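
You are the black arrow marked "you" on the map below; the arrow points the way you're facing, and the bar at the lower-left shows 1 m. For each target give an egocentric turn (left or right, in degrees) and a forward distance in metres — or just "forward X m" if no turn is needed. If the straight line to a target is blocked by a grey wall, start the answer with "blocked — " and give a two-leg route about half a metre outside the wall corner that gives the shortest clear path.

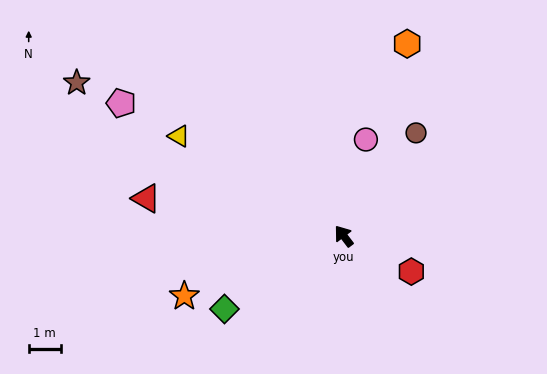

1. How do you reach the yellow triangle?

turn left 21°, forward 6.0 m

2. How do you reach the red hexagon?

turn right 155°, forward 2.4 m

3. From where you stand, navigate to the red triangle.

turn left 42°, forward 6.3 m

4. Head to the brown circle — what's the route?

turn right 72°, forward 3.9 m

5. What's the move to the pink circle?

turn right 50°, forward 3.1 m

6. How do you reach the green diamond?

turn left 84°, forward 4.4 m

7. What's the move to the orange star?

turn left 73°, forward 5.3 m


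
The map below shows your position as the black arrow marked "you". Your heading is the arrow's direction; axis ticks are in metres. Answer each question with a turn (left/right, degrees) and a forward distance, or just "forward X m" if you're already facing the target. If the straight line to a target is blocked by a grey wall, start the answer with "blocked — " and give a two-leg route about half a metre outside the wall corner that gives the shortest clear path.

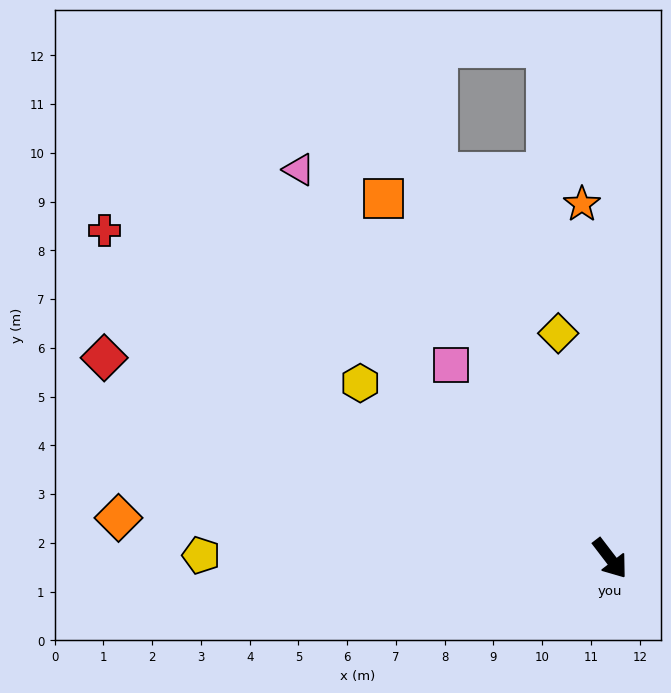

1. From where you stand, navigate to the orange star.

turn left 147°, forward 7.3 m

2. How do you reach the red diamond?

turn right 149°, forward 11.2 m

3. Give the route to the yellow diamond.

turn left 156°, forward 4.7 m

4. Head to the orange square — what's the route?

turn left 175°, forward 8.7 m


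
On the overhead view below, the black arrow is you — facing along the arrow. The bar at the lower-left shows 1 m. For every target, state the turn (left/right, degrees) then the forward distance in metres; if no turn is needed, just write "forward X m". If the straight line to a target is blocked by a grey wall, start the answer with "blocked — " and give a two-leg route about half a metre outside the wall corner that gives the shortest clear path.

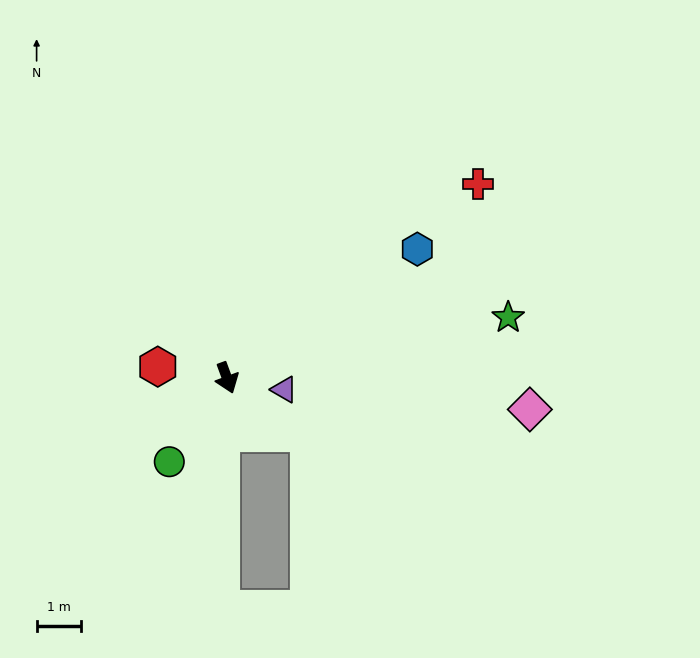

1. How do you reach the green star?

turn left 82°, forward 6.5 m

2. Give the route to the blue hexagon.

turn left 104°, forward 5.2 m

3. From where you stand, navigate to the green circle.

turn right 55°, forward 2.3 m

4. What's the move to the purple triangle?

turn left 58°, forward 1.3 m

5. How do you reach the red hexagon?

turn right 119°, forward 1.6 m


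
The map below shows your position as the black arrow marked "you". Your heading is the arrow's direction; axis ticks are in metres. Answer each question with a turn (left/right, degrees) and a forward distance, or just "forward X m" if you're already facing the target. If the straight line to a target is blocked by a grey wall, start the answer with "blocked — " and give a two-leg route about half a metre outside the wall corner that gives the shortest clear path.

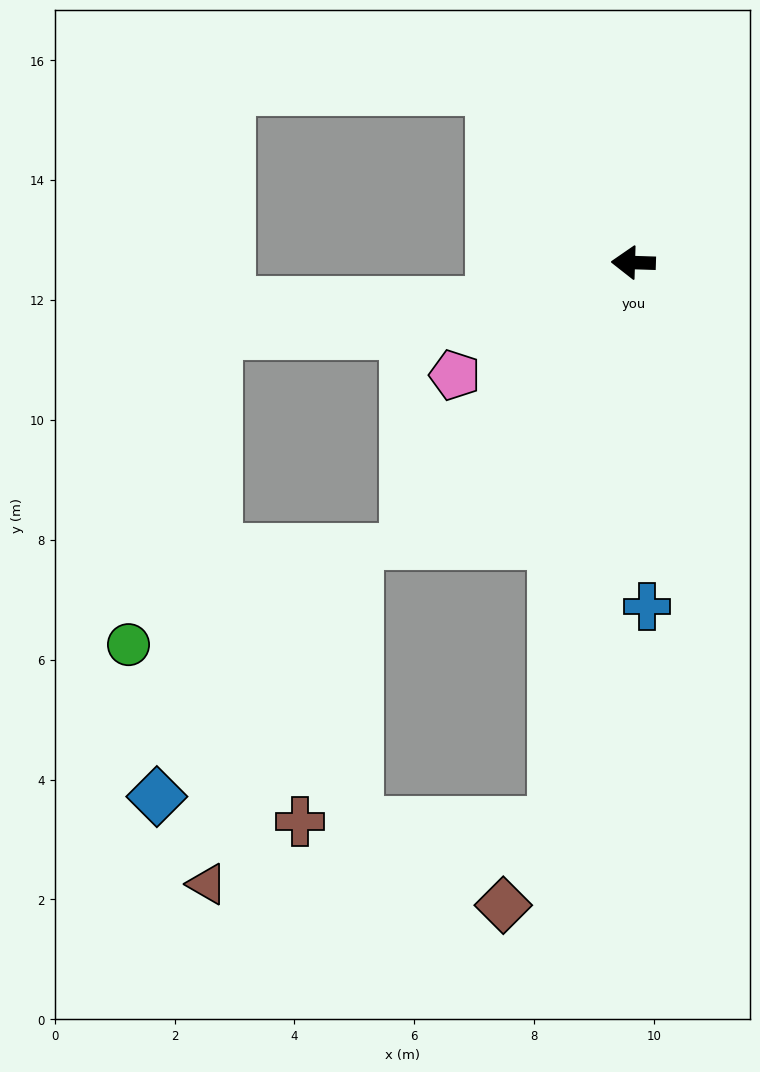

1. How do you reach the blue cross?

turn left 94°, forward 5.7 m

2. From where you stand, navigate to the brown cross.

blocked — turn left 84°, forward 9.4 m, then turn right 82°, forward 4.2 m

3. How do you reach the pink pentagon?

turn left 34°, forward 3.5 m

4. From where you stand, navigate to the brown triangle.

blocked — turn left 84°, forward 9.4 m, then turn right 72°, forward 5.9 m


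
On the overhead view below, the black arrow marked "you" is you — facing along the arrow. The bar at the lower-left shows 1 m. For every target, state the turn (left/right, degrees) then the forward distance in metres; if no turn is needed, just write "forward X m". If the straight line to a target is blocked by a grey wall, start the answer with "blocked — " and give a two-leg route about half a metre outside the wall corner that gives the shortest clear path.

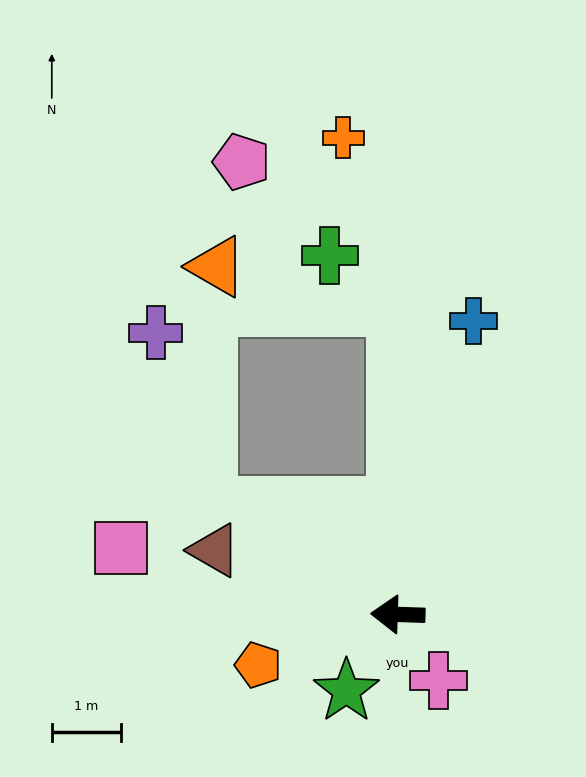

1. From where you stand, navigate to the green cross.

blocked — turn right 88°, forward 4.4 m, then turn left 52°, forward 1.2 m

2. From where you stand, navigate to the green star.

turn left 58°, forward 1.3 m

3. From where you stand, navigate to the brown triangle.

turn right 17°, forward 2.8 m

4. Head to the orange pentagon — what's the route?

turn left 22°, forward 2.1 m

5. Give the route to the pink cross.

turn left 124°, forward 1.1 m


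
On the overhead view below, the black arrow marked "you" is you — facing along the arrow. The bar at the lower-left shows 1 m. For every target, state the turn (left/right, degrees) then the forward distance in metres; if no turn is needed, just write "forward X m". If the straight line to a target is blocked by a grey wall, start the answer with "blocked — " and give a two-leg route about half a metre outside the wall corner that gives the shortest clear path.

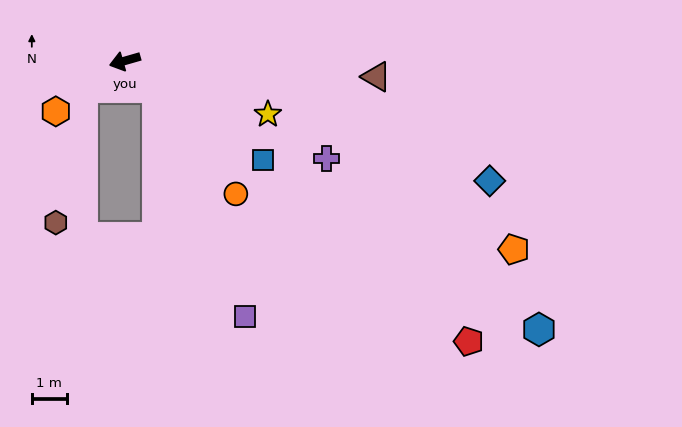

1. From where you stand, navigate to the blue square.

turn left 128°, forward 4.8 m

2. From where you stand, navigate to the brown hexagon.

blocked — turn left 17°, forward 1.4 m, then turn left 45°, forward 3.9 m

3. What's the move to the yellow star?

turn left 143°, forward 4.3 m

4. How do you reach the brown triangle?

turn left 160°, forward 7.2 m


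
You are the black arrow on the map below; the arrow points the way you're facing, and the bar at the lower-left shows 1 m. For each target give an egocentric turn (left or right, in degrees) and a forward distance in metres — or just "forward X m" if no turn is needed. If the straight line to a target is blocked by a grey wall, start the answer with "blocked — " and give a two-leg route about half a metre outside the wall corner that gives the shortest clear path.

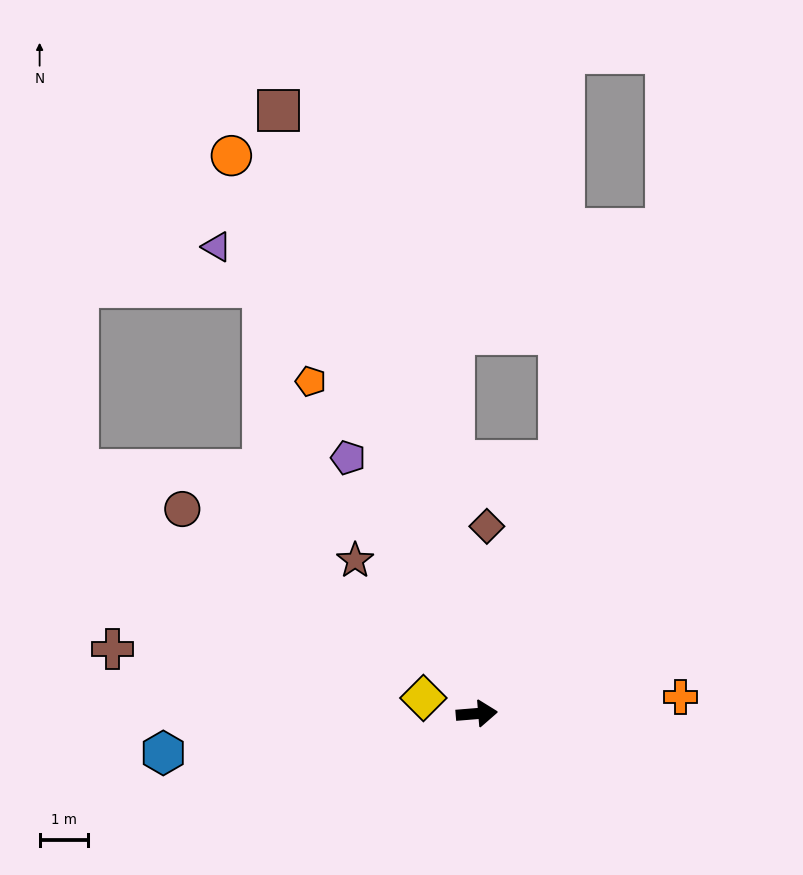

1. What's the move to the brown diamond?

turn left 82°, forward 3.9 m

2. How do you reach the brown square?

turn left 104°, forward 13.2 m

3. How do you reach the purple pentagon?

turn left 112°, forward 6.0 m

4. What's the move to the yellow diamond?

turn left 159°, forward 1.2 m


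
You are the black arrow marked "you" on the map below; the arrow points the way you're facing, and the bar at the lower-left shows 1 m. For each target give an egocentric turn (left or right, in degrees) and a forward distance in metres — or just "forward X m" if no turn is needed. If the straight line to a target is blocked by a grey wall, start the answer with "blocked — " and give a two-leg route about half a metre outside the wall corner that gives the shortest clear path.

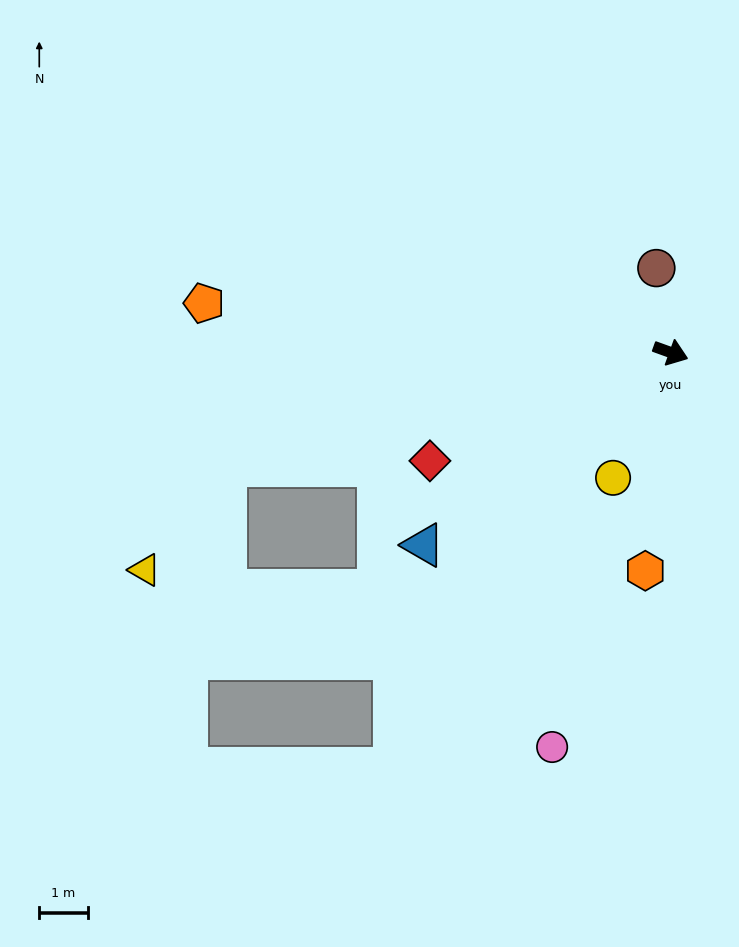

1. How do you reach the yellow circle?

turn right 95°, forward 2.8 m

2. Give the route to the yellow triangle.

blocked — turn right 146°, forward 9.5 m, then turn left 38°, forward 2.7 m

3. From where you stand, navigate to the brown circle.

turn left 120°, forward 1.8 m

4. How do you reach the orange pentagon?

turn right 166°, forward 9.7 m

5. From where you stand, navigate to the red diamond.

turn right 136°, forward 5.4 m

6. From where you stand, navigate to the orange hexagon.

turn right 77°, forward 4.5 m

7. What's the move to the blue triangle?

turn right 122°, forward 6.5 m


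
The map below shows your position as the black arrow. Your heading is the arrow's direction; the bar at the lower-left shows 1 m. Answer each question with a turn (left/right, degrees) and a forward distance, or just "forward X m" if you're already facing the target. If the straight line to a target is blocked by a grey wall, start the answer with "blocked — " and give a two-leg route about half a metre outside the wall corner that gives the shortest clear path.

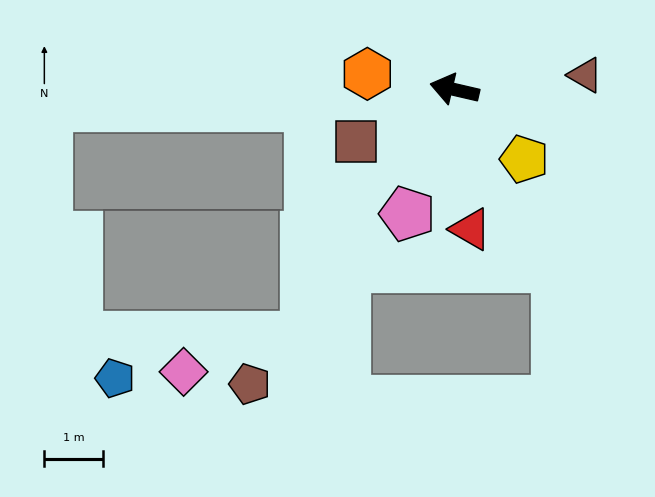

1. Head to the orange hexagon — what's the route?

turn left 3°, forward 1.5 m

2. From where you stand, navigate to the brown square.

turn left 41°, forward 1.9 m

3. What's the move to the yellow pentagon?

turn left 148°, forward 1.7 m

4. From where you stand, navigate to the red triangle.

turn left 110°, forward 2.4 m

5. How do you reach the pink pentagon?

turn left 82°, forward 2.3 m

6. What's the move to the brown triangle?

turn right 161°, forward 2.2 m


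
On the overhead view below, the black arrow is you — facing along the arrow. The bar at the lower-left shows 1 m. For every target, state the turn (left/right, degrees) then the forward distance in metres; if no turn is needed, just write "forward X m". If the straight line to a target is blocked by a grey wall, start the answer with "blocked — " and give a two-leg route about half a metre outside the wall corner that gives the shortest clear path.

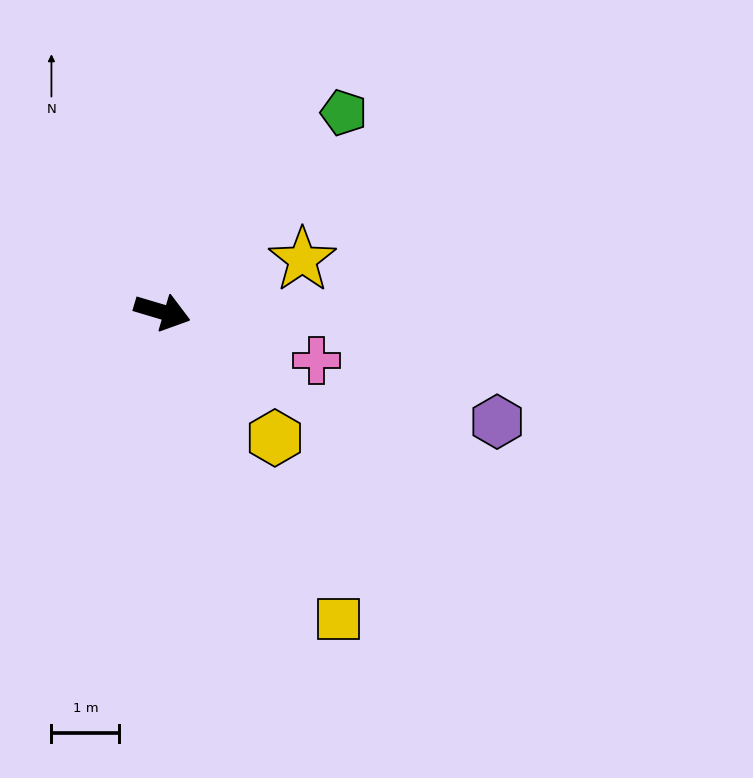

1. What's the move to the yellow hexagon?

turn right 32°, forward 2.5 m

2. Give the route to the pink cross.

forward 2.4 m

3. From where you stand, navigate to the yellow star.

turn left 37°, forward 2.2 m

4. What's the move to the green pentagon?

turn left 64°, forward 4.0 m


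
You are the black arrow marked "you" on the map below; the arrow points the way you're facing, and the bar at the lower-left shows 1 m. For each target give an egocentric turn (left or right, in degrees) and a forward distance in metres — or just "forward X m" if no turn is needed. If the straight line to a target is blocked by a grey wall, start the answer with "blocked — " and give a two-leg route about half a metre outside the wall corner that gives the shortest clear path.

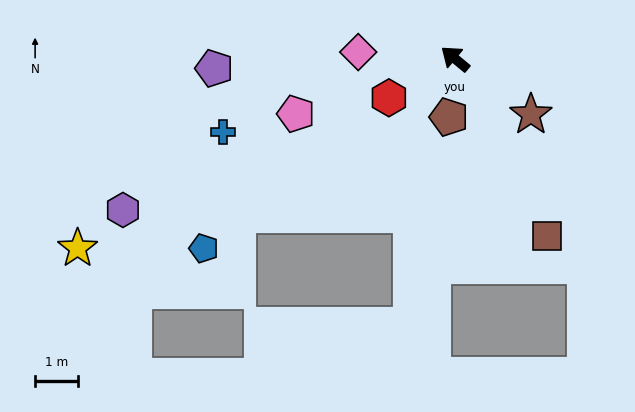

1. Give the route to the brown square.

turn left 157°, forward 4.7 m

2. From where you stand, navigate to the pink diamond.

turn left 36°, forward 2.3 m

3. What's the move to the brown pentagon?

turn left 124°, forward 1.4 m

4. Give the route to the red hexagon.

turn left 70°, forward 1.8 m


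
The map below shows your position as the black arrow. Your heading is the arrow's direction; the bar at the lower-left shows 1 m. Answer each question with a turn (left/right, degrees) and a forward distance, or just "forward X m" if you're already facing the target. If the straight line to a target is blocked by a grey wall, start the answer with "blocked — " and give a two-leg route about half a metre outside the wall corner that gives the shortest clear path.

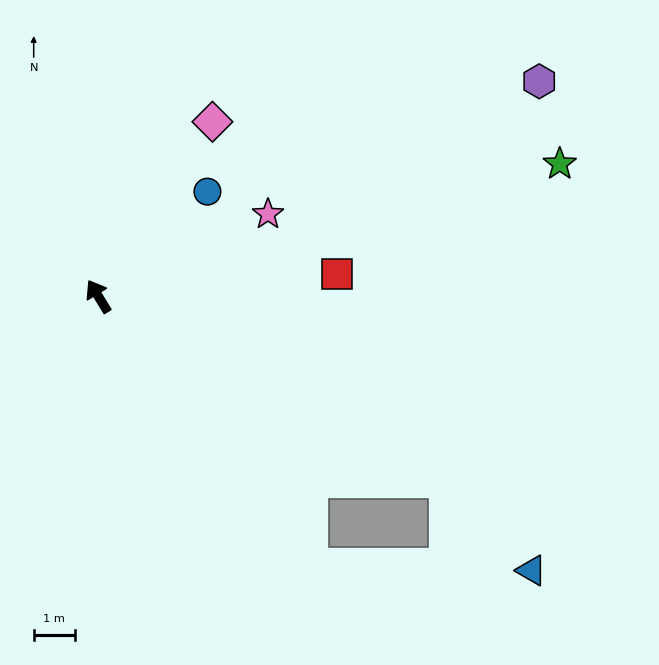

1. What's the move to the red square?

turn right 116°, forward 5.9 m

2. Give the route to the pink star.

turn right 96°, forward 4.6 m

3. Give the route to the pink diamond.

turn right 65°, forward 5.1 m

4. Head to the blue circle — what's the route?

turn right 78°, forward 3.7 m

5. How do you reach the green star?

turn right 105°, forward 11.7 m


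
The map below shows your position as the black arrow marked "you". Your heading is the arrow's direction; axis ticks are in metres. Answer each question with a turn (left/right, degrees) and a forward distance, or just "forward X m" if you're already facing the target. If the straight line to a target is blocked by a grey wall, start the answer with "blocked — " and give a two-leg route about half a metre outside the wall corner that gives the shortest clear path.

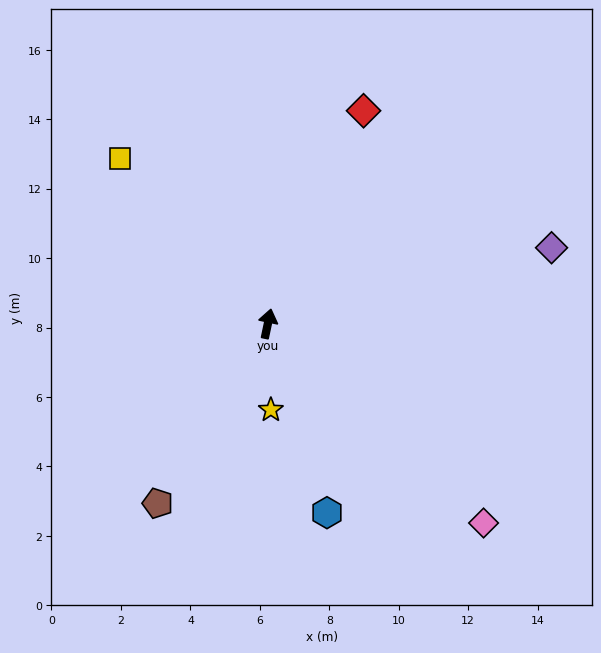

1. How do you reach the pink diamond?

turn right 121°, forward 8.5 m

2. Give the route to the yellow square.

turn left 54°, forward 6.4 m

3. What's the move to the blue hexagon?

turn right 151°, forward 5.7 m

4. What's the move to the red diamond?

turn right 12°, forward 6.7 m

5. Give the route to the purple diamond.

turn right 63°, forward 8.5 m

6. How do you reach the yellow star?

turn right 166°, forward 2.5 m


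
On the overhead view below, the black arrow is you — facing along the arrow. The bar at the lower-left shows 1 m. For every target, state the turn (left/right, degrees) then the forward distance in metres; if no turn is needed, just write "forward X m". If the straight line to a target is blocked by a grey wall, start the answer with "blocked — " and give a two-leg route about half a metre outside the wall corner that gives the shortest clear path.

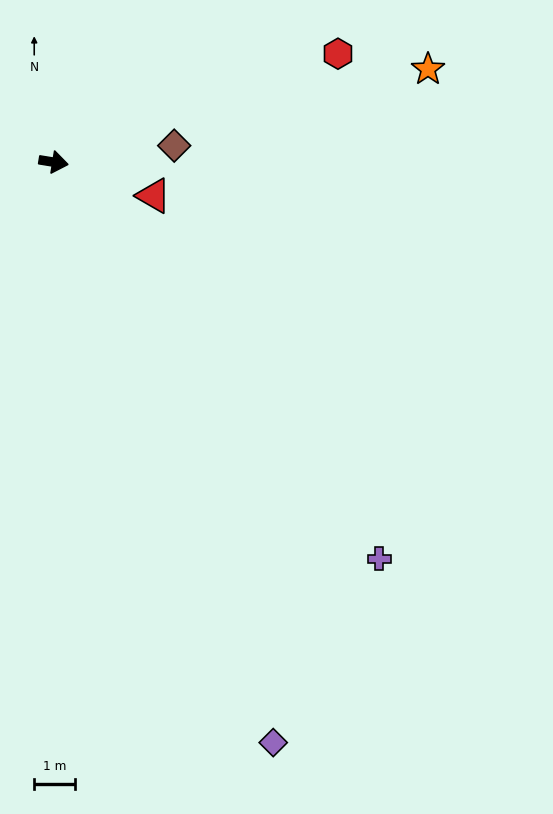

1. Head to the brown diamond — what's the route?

turn left 17°, forward 3.0 m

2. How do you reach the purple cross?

turn right 41°, forward 12.5 m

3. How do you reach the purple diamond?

turn right 60°, forward 15.2 m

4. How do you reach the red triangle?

turn right 9°, forward 2.6 m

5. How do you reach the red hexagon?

turn left 30°, forward 7.4 m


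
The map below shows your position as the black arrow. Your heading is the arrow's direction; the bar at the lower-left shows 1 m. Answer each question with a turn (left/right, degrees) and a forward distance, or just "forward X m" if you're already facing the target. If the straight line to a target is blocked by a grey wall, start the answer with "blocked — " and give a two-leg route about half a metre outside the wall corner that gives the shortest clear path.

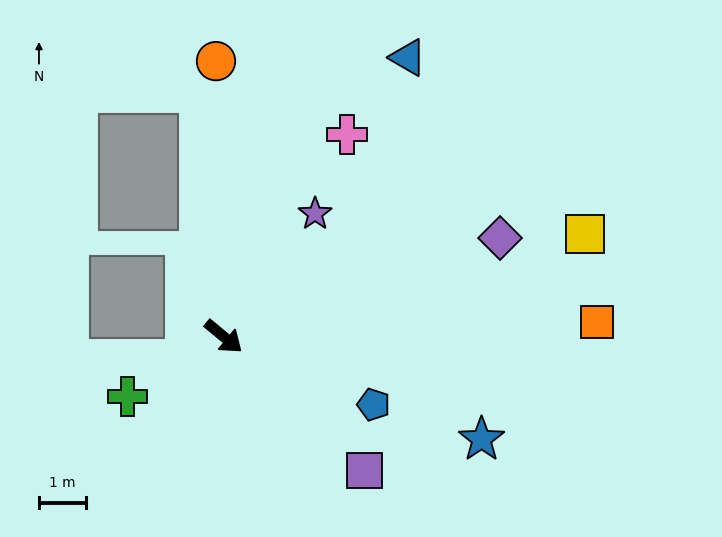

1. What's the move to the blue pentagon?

turn left 15°, forward 3.5 m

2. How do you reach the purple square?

turn right 4°, forward 4.2 m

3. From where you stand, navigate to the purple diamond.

turn left 59°, forward 6.3 m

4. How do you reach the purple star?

turn left 93°, forward 3.3 m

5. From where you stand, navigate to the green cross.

turn right 108°, forward 2.4 m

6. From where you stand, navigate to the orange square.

turn left 42°, forward 8.0 m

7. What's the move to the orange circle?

turn left 131°, forward 5.9 m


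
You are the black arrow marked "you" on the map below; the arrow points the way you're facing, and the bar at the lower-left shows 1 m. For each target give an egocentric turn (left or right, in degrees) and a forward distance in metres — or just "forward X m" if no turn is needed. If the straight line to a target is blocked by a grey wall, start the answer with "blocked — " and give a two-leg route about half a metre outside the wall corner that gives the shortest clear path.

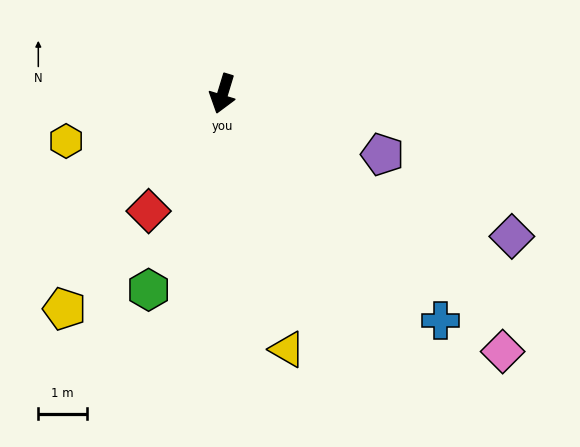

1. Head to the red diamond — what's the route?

turn right 15°, forward 2.9 m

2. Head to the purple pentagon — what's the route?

turn left 86°, forward 3.5 m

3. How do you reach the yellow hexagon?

turn right 56°, forward 3.4 m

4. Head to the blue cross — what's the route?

turn left 61°, forward 6.5 m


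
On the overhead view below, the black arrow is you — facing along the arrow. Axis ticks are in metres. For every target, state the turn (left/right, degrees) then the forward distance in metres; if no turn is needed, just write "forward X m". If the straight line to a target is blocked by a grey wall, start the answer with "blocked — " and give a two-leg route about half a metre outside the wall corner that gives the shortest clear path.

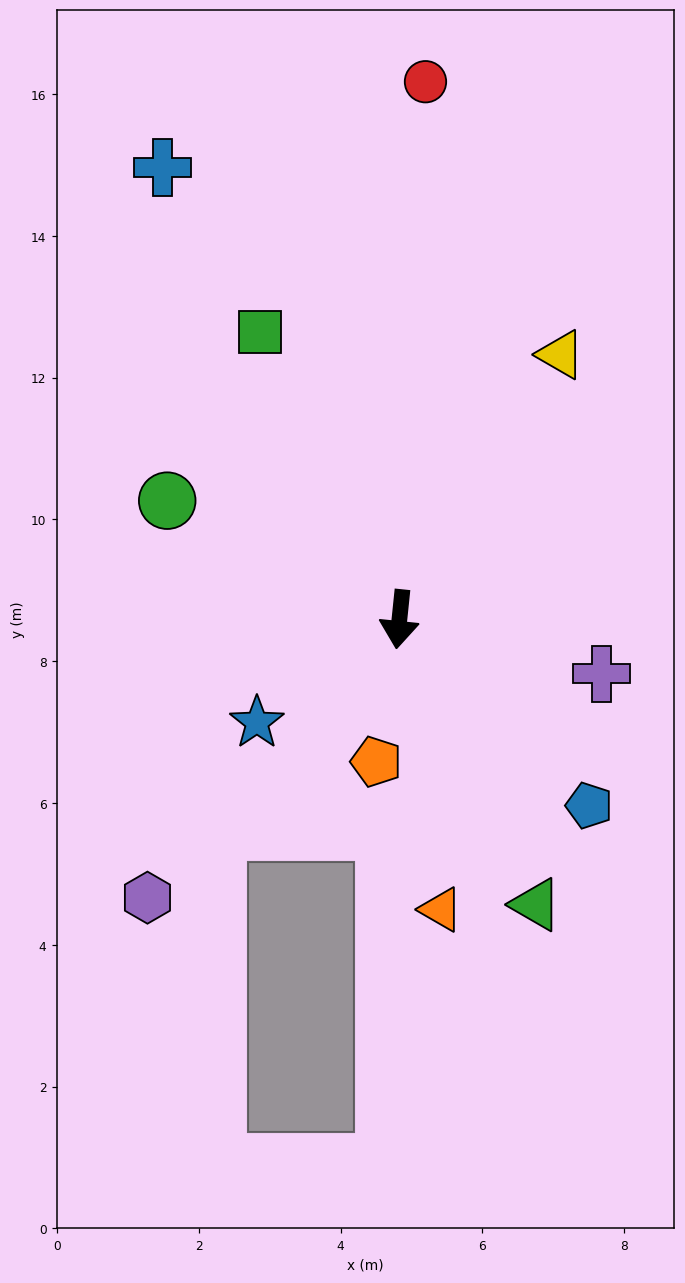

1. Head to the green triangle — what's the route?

turn left 31°, forward 4.5 m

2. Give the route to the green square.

turn right 148°, forward 4.5 m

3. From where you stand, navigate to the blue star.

turn right 48°, forward 2.5 m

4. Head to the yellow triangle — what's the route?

turn left 155°, forward 4.4 m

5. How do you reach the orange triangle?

turn left 14°, forward 4.1 m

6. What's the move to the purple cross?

turn left 81°, forward 3.0 m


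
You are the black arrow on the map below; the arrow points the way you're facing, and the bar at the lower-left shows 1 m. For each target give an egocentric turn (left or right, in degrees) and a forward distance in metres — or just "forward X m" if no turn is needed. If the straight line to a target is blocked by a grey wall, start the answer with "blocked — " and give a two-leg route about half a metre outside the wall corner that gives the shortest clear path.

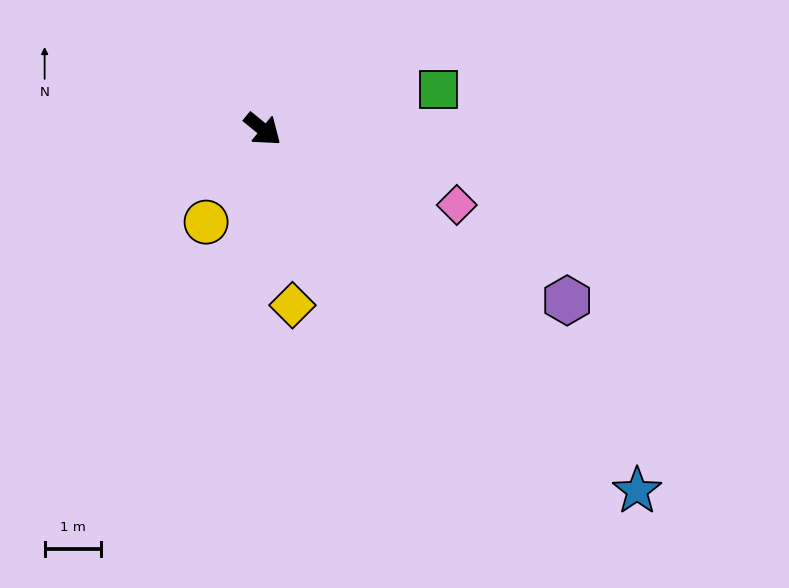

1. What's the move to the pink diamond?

turn left 18°, forward 3.7 m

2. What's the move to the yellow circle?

turn right 82°, forward 1.9 m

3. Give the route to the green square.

turn left 52°, forward 3.2 m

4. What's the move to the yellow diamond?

turn right 41°, forward 3.2 m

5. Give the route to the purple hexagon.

turn left 10°, forward 6.2 m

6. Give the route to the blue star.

turn right 5°, forward 9.2 m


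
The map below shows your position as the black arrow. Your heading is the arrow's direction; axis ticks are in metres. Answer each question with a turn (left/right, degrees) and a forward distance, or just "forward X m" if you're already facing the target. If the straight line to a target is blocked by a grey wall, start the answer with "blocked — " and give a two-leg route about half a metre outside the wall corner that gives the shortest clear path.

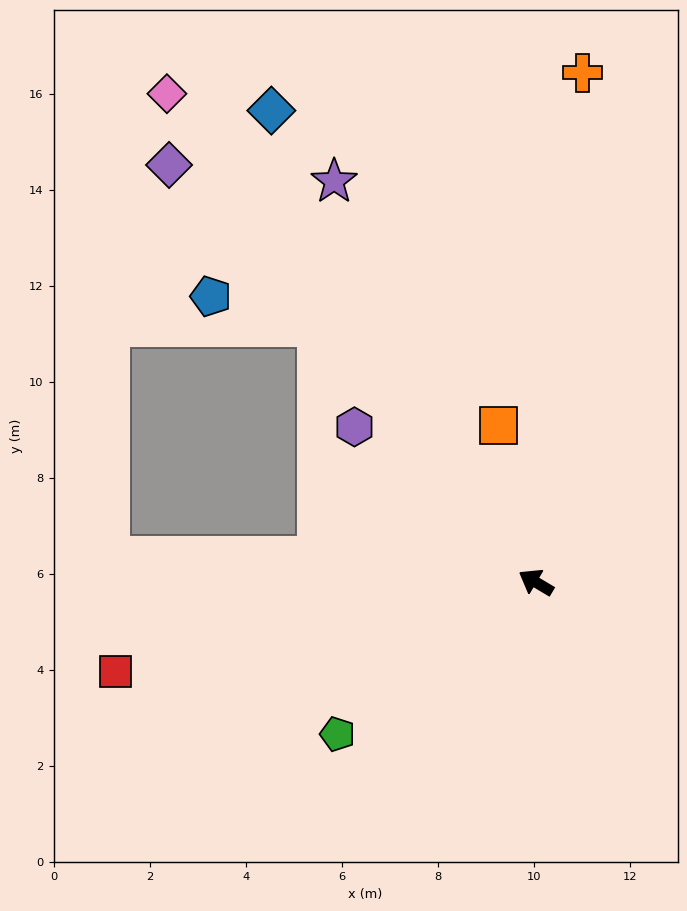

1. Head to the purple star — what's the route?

turn right 33°, forward 9.3 m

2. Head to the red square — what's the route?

turn left 43°, forward 8.9 m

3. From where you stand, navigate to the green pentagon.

turn left 68°, forward 5.2 m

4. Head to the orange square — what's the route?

turn right 46°, forward 3.4 m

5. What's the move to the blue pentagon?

blocked — turn right 19°, forward 7.0 m, then turn left 34°, forward 2.3 m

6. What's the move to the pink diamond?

turn right 22°, forward 12.8 m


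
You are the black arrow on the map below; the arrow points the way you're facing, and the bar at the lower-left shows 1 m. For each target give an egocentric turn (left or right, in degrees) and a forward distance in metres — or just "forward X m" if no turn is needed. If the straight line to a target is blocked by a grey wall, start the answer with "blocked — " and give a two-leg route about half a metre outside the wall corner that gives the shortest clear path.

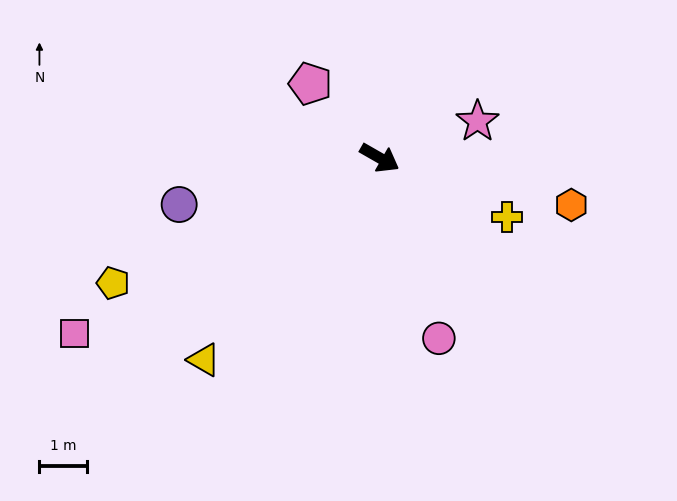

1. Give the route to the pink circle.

turn right 42°, forward 4.0 m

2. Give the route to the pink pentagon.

turn left 163°, forward 2.1 m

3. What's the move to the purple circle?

turn right 137°, forward 4.3 m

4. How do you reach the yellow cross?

turn left 5°, forward 3.0 m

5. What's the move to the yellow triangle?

turn right 101°, forward 5.6 m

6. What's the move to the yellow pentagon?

turn right 125°, forward 6.2 m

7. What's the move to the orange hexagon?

turn left 16°, forward 4.2 m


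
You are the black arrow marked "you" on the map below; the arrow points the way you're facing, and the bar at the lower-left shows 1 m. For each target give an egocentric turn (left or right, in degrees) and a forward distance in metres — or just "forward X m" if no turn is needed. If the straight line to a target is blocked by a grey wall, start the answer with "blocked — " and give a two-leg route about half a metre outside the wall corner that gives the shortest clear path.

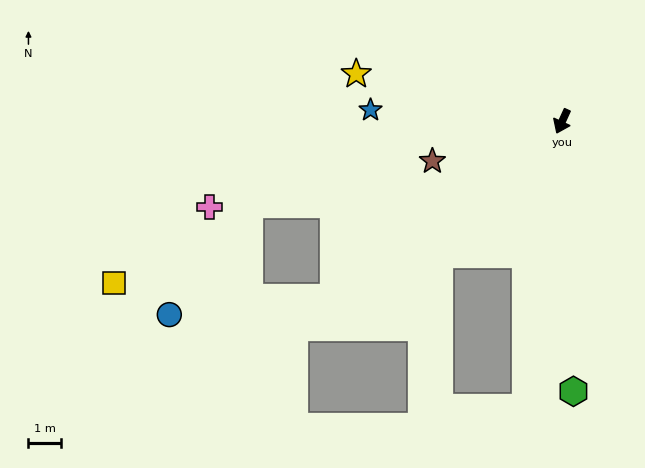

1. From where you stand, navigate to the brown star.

turn right 48°, forward 4.2 m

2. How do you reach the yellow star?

turn right 78°, forward 6.6 m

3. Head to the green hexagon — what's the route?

turn left 27°, forward 8.4 m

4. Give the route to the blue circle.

blocked — turn right 28°, forward 9.0 m, then turn right 32°, forward 5.1 m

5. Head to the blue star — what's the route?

turn right 69°, forward 6.0 m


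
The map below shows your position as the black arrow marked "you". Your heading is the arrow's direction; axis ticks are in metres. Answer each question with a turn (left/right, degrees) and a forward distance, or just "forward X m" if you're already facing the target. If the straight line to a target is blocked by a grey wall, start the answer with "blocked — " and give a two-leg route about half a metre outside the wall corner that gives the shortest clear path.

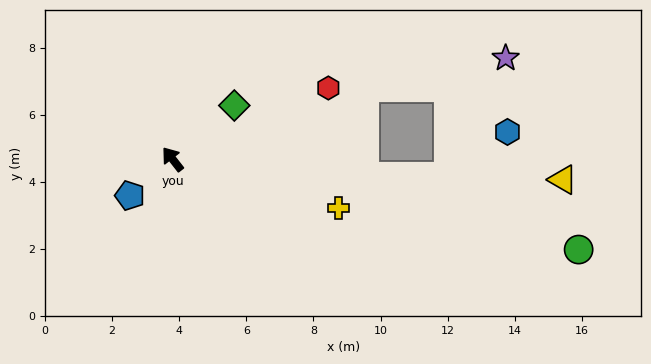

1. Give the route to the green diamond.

turn right 87°, forward 2.4 m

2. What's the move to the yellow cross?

turn right 144°, forward 5.1 m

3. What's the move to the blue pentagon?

turn left 92°, forward 1.7 m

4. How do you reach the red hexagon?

turn right 103°, forward 5.1 m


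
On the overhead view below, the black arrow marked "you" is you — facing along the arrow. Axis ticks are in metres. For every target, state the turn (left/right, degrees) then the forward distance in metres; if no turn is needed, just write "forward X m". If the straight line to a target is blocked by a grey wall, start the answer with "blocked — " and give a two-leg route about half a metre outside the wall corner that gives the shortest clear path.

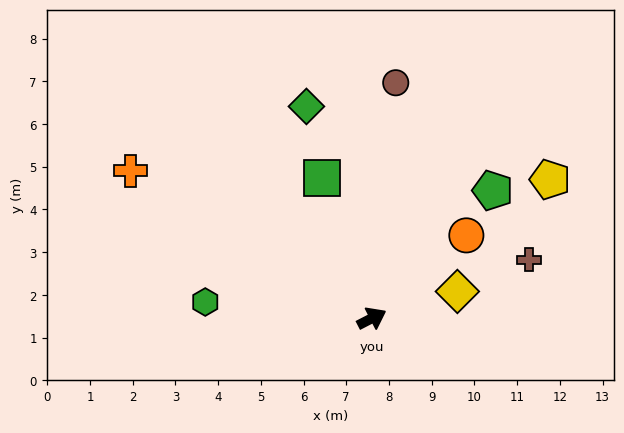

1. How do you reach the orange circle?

turn left 14°, forward 2.9 m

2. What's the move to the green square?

turn left 82°, forward 3.5 m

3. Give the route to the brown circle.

turn left 57°, forward 5.5 m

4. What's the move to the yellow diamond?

turn right 10°, forward 2.1 m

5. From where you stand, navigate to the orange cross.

turn left 121°, forward 6.6 m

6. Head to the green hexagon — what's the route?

turn left 147°, forward 3.9 m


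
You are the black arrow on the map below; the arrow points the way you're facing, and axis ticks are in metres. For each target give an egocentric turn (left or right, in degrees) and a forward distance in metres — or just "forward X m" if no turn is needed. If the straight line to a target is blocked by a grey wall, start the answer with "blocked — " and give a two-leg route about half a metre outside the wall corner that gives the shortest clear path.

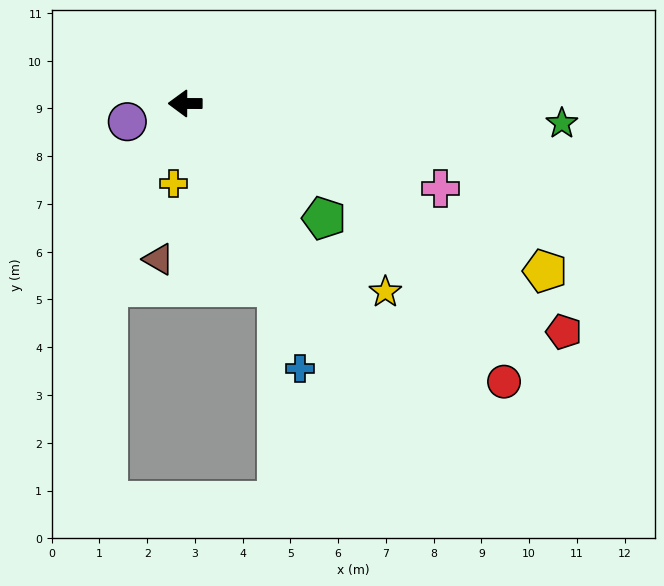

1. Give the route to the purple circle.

turn left 18°, forward 1.3 m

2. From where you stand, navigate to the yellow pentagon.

turn left 155°, forward 8.3 m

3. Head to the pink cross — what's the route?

turn left 162°, forward 5.6 m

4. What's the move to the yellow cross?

turn left 82°, forward 1.7 m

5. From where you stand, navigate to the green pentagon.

turn left 141°, forward 3.8 m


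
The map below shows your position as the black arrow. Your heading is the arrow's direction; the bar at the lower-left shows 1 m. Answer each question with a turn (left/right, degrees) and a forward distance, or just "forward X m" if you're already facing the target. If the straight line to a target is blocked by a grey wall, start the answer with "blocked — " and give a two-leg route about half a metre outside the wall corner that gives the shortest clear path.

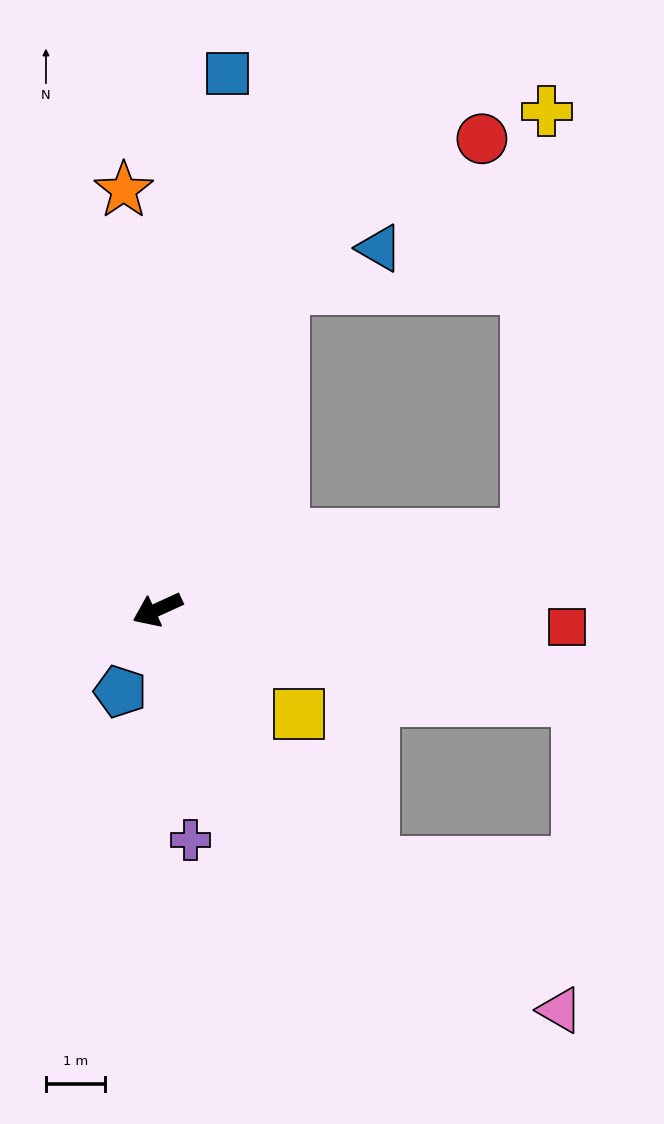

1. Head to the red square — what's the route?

turn left 153°, forward 6.9 m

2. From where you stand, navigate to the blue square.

turn right 122°, forward 9.1 m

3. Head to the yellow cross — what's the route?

blocked — turn left 167°, forward 6.3 m, then turn left 76°, forward 7.1 m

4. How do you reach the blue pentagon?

turn left 41°, forward 1.5 m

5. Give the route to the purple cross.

turn left 74°, forward 3.9 m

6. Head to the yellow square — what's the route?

turn left 119°, forward 3.0 m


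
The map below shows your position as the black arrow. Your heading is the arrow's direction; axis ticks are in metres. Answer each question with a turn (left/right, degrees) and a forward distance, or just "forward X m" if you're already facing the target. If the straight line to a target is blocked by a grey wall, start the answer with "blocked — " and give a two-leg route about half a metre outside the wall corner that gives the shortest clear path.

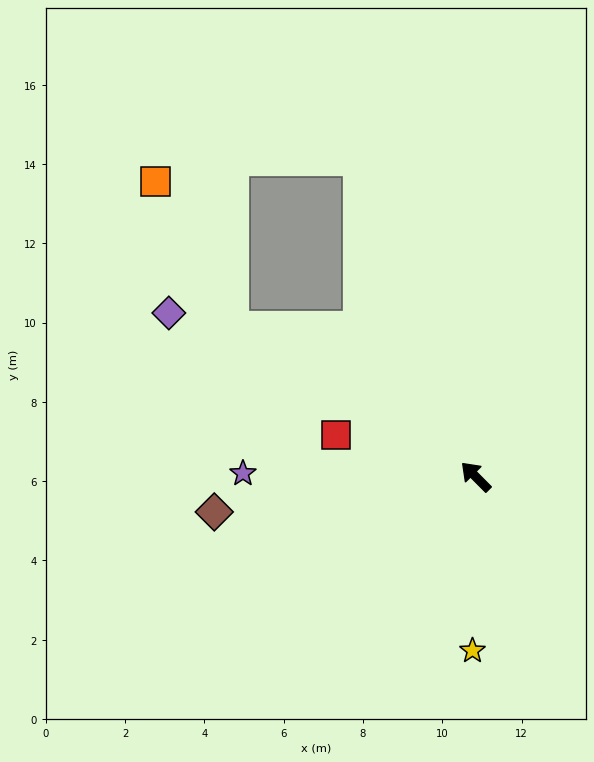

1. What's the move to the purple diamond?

turn left 17°, forward 8.8 m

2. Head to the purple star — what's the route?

turn left 44°, forward 5.9 m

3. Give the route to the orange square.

blocked — turn left 14°, forward 7.2 m, then turn right 31°, forward 4.2 m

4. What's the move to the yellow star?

turn left 134°, forward 4.4 m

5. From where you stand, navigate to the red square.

turn left 29°, forward 3.7 m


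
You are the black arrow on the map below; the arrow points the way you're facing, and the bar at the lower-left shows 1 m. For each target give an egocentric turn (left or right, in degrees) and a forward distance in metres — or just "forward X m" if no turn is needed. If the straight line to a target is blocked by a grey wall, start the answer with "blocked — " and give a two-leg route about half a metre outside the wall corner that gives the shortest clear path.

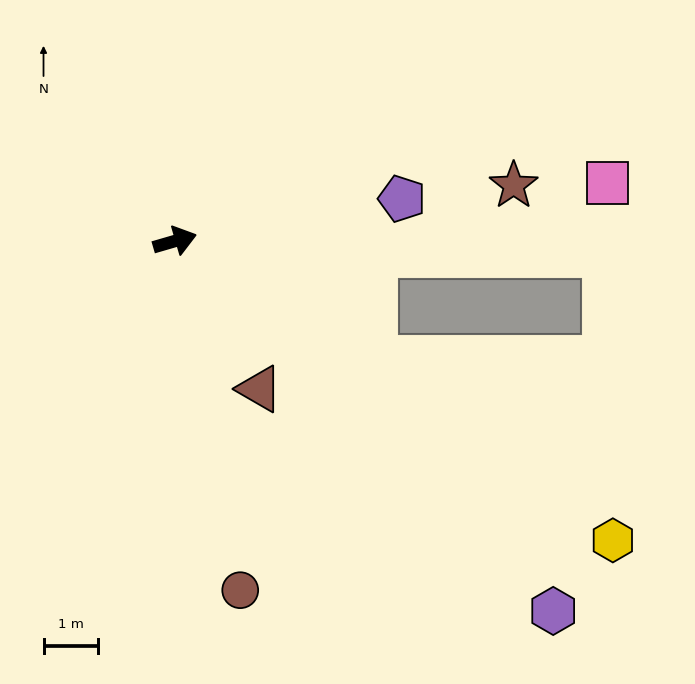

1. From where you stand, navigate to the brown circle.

turn right 96°, forward 6.5 m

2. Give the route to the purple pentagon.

turn right 6°, forward 4.2 m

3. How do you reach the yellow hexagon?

turn right 51°, forward 9.7 m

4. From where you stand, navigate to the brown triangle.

turn right 76°, forward 3.1 m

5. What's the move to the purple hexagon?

turn right 61°, forward 9.7 m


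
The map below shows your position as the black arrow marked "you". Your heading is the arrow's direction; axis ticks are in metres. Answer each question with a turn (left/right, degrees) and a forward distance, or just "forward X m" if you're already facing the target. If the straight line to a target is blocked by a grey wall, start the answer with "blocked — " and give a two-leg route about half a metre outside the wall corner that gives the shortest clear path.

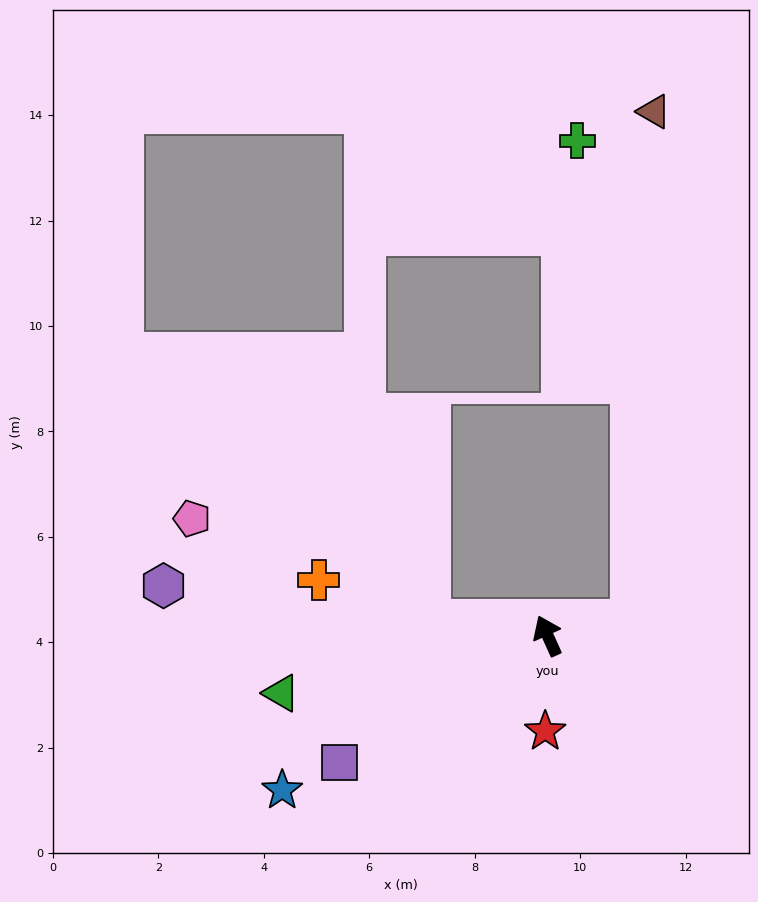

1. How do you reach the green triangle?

turn left 78°, forward 5.2 m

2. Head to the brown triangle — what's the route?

blocked — turn right 105°, forward 1.6 m, then turn left 78°, forward 9.7 m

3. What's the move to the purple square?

turn left 97°, forward 4.6 m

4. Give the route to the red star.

turn left 154°, forward 1.8 m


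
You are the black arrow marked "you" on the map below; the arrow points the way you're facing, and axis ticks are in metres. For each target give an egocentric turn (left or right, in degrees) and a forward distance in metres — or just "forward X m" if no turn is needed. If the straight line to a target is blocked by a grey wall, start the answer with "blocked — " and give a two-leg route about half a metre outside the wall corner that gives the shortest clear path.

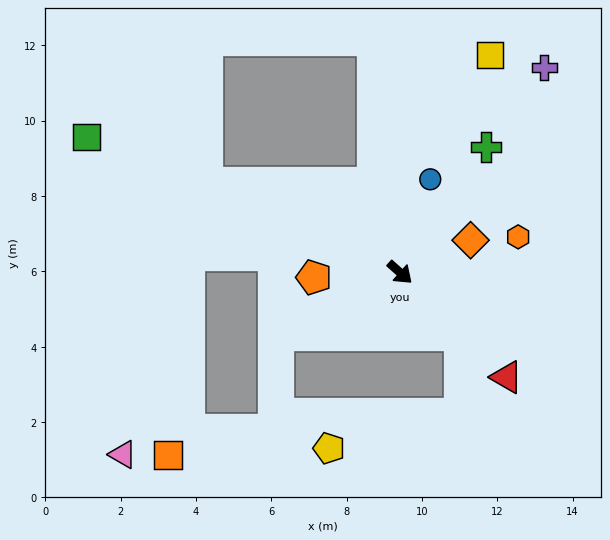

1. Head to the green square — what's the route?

turn right 162°, forward 9.1 m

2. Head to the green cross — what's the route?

turn left 97°, forward 4.0 m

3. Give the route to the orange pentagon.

turn right 135°, forward 2.3 m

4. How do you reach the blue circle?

turn left 114°, forward 2.6 m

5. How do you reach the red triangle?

turn right 3°, forward 4.0 m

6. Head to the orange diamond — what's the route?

turn left 66°, forward 2.1 m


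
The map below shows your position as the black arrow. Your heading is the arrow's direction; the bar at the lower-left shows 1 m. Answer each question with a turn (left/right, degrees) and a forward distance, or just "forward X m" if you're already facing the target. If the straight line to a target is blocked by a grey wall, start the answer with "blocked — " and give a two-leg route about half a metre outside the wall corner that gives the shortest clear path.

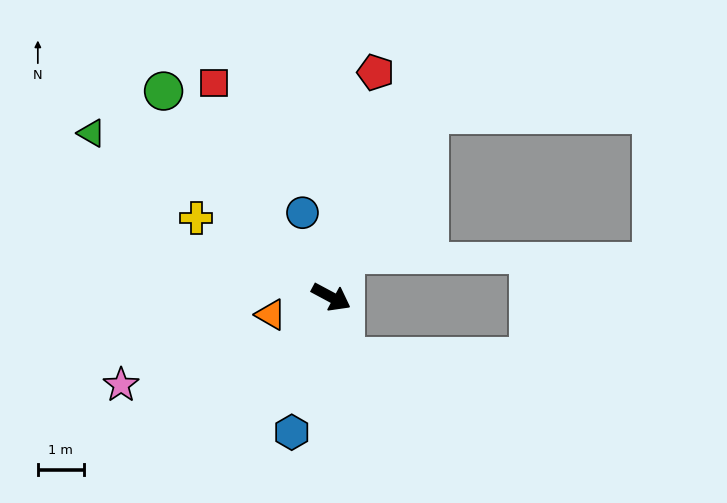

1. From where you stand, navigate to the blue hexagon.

turn right 78°, forward 3.1 m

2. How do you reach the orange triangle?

turn right 136°, forward 1.4 m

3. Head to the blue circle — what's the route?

turn left 137°, forward 1.9 m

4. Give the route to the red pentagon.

turn left 107°, forward 5.0 m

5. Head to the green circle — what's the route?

turn left 157°, forward 5.8 m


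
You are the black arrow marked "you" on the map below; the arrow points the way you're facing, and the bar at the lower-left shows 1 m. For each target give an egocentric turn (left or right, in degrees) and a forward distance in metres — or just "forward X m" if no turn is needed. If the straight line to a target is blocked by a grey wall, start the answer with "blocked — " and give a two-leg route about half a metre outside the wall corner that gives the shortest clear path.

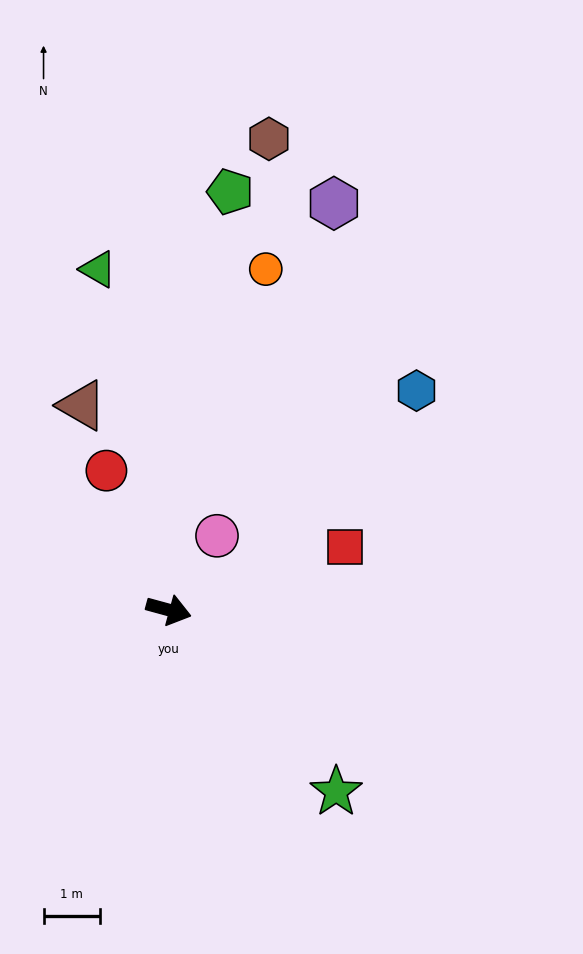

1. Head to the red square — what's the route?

turn left 35°, forward 3.3 m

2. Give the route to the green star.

turn right 32°, forward 4.4 m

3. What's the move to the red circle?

turn left 129°, forward 2.7 m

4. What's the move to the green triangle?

turn left 117°, forward 6.1 m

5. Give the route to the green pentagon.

turn left 97°, forward 7.5 m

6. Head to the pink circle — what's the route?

turn left 72°, forward 1.6 m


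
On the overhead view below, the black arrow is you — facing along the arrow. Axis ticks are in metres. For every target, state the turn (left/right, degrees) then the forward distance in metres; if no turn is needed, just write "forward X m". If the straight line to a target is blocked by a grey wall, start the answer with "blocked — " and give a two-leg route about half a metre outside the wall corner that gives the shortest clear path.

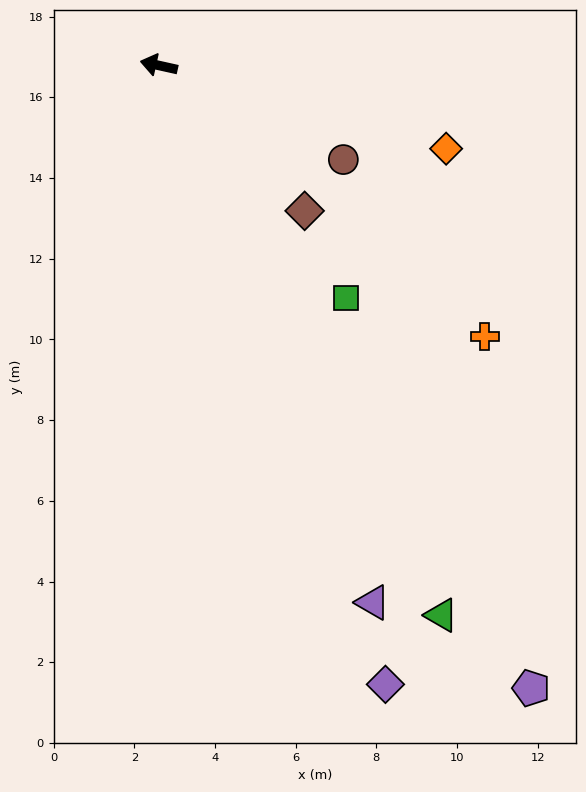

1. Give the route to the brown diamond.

turn left 148°, forward 5.1 m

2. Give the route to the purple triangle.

turn left 124°, forward 14.3 m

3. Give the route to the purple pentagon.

turn left 133°, forward 18.0 m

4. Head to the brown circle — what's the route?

turn left 166°, forward 5.1 m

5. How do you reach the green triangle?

turn left 130°, forward 15.3 m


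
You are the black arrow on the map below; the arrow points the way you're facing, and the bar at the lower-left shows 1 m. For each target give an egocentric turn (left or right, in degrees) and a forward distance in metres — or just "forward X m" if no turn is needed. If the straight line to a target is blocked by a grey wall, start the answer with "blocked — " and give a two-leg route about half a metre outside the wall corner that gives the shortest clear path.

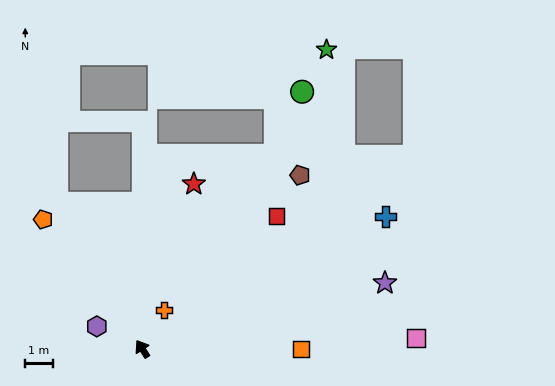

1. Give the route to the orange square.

turn right 123°, forward 5.8 m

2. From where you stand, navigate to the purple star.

turn right 108°, forward 9.2 m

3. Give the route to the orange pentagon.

turn left 4°, forward 5.9 m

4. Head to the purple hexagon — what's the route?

turn left 31°, forward 1.8 m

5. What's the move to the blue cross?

turn right 94°, forward 10.1 m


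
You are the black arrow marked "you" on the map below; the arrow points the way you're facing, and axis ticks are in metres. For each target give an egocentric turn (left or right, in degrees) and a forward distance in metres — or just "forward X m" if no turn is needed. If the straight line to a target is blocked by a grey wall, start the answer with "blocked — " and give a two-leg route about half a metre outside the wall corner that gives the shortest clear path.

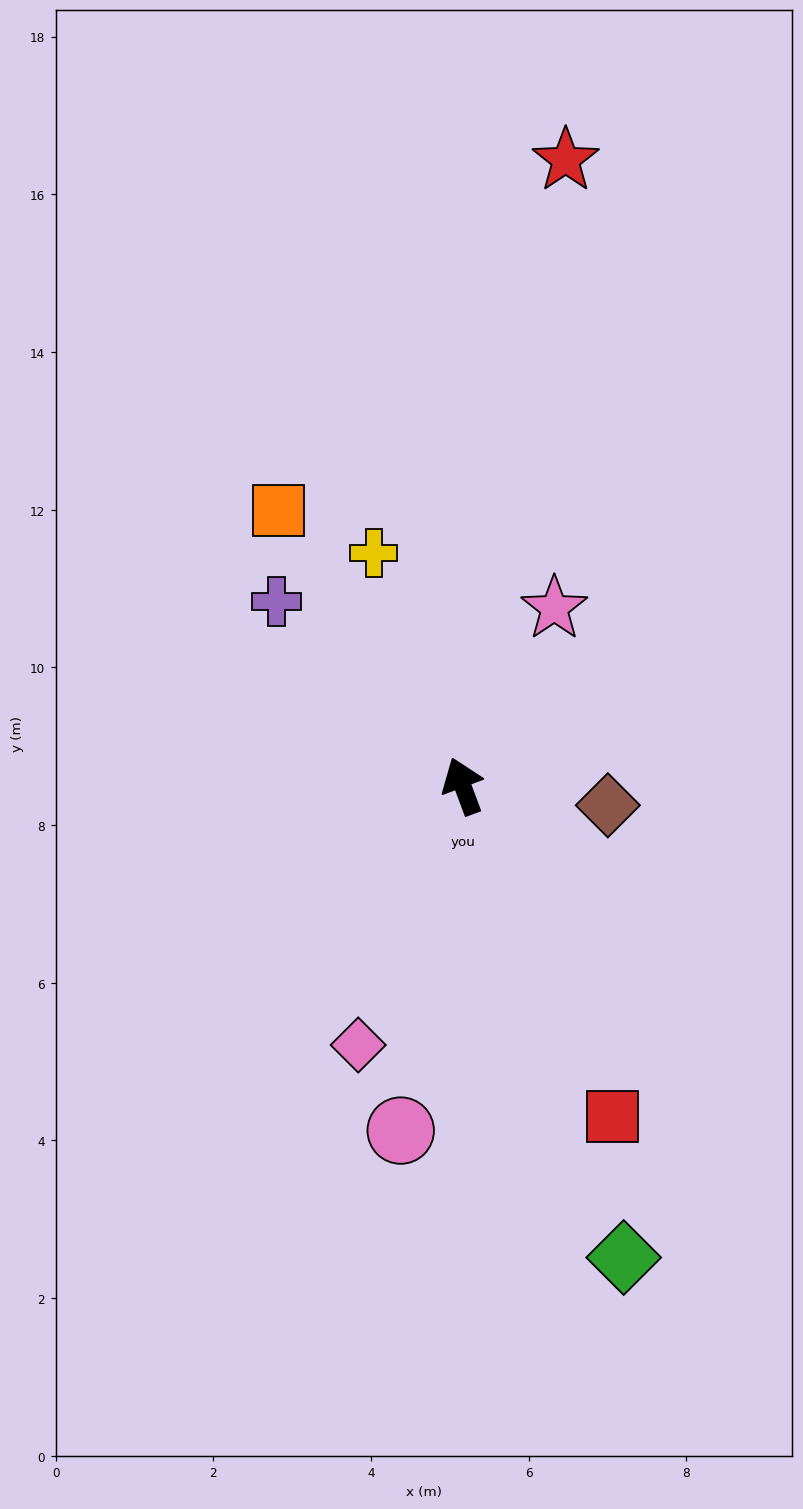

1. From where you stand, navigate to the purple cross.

turn left 25°, forward 3.3 m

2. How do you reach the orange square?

turn left 13°, forward 4.2 m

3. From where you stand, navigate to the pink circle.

turn left 149°, forward 4.4 m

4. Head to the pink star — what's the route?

turn right 48°, forward 2.5 m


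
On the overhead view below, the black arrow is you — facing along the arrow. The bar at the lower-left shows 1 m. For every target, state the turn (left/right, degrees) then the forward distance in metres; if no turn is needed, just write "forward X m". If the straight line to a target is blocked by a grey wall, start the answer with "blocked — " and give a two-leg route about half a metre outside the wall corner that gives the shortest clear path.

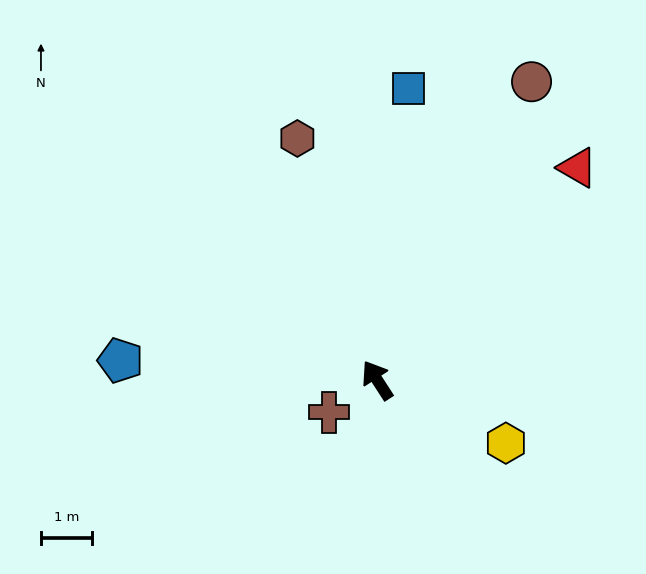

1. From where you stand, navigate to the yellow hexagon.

turn right 149°, forward 2.8 m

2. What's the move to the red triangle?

turn right 76°, forward 5.8 m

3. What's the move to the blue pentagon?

turn left 53°, forward 5.1 m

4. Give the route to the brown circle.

turn right 60°, forward 6.6 m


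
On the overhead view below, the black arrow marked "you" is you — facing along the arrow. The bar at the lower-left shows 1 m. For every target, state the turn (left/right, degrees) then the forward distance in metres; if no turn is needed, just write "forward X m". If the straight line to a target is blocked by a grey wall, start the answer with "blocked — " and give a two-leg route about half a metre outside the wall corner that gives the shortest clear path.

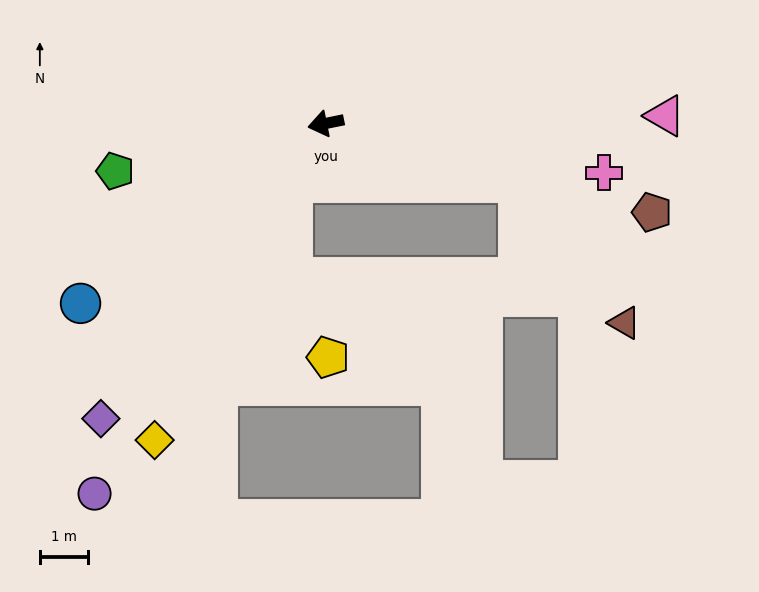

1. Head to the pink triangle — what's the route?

turn left 170°, forward 7.0 m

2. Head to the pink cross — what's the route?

turn left 158°, forward 5.8 m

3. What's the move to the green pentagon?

forward 4.5 m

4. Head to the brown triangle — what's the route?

blocked — turn left 152°, forward 4.2 m, then turn right 37°, forward 3.6 m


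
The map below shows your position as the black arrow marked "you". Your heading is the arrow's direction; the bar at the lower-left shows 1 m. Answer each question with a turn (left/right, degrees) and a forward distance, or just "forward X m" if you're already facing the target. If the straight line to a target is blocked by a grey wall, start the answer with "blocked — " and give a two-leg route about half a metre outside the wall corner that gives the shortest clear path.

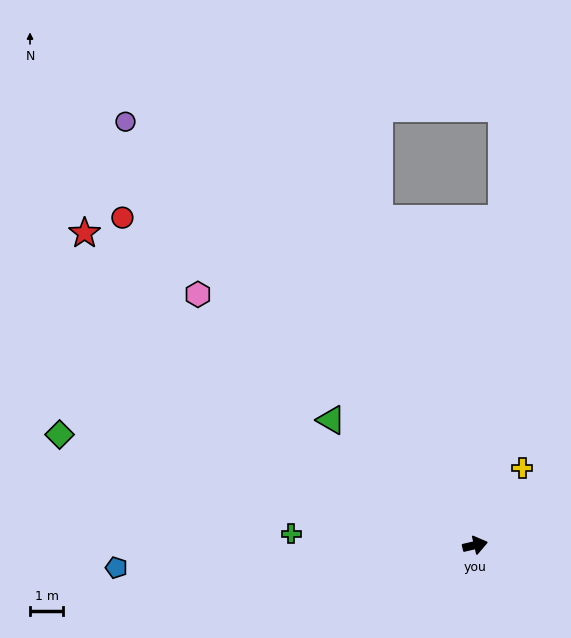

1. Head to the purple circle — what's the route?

turn left 116°, forward 16.5 m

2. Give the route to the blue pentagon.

turn left 170°, forward 10.8 m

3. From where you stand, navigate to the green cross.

turn left 163°, forward 5.5 m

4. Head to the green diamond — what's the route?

turn left 152°, forward 12.9 m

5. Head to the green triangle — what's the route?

turn left 126°, forward 5.7 m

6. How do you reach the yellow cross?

turn left 45°, forward 2.7 m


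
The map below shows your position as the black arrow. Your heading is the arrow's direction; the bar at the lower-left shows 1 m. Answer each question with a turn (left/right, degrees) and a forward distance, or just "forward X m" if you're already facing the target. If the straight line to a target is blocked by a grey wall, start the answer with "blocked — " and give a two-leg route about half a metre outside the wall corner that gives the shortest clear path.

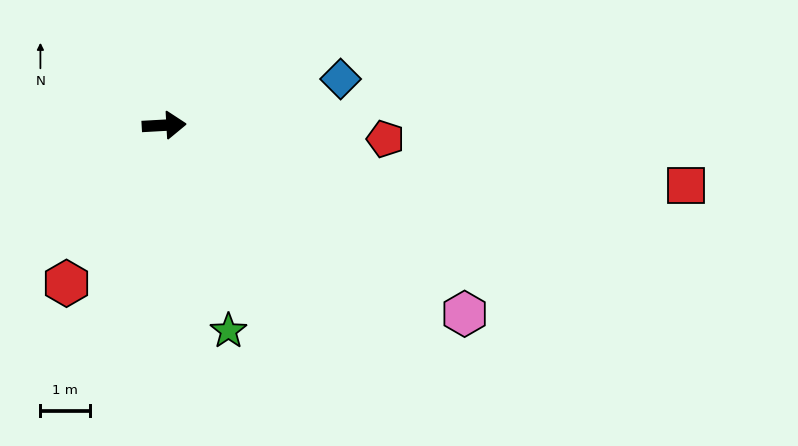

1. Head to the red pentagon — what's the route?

turn right 7°, forward 4.5 m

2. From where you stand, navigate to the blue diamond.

turn left 11°, forward 3.7 m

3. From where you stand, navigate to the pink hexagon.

turn right 35°, forward 7.2 m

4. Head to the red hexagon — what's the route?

turn right 125°, forward 3.8 m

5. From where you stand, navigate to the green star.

turn right 76°, forward 4.4 m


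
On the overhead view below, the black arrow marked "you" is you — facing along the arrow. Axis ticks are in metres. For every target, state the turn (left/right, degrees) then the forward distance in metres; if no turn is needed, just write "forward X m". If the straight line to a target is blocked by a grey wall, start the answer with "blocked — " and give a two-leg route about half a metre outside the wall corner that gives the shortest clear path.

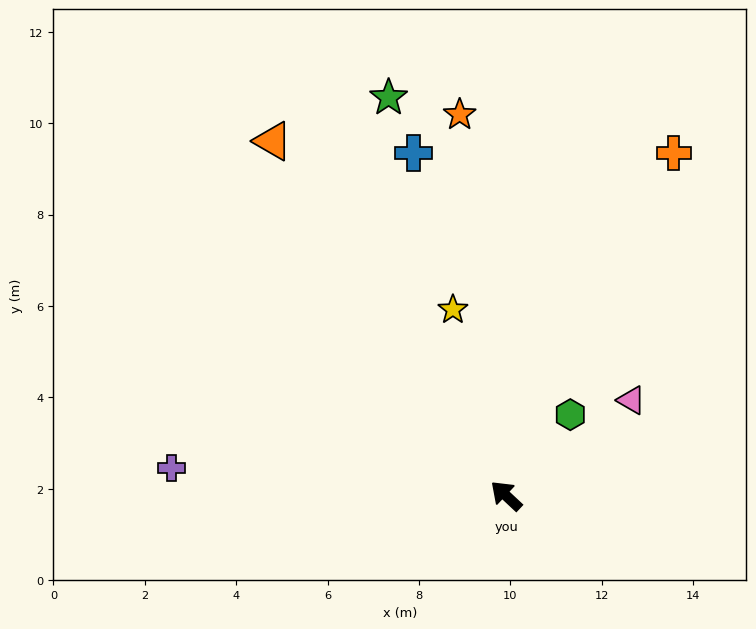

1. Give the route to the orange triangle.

turn right 14°, forward 9.3 m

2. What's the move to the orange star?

turn right 40°, forward 8.4 m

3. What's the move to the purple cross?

turn left 38°, forward 7.3 m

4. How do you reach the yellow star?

turn right 31°, forward 4.2 m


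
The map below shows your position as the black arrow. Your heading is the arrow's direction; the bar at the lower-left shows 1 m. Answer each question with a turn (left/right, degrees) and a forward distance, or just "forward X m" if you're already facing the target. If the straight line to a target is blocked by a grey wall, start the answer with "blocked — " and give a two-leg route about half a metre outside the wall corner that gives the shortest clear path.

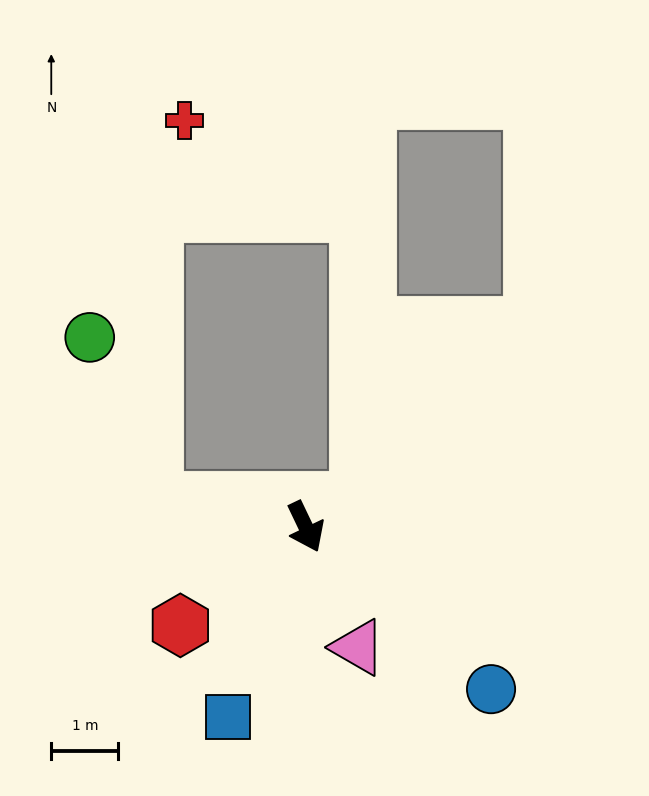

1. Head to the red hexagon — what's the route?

turn right 77°, forward 2.4 m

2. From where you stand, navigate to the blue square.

turn right 48°, forward 3.1 m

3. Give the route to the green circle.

blocked — turn right 126°, forward 2.3 m, then turn right 58°, forward 2.6 m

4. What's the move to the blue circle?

turn left 23°, forward 3.7 m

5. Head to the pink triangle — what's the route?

turn right 2°, forward 2.0 m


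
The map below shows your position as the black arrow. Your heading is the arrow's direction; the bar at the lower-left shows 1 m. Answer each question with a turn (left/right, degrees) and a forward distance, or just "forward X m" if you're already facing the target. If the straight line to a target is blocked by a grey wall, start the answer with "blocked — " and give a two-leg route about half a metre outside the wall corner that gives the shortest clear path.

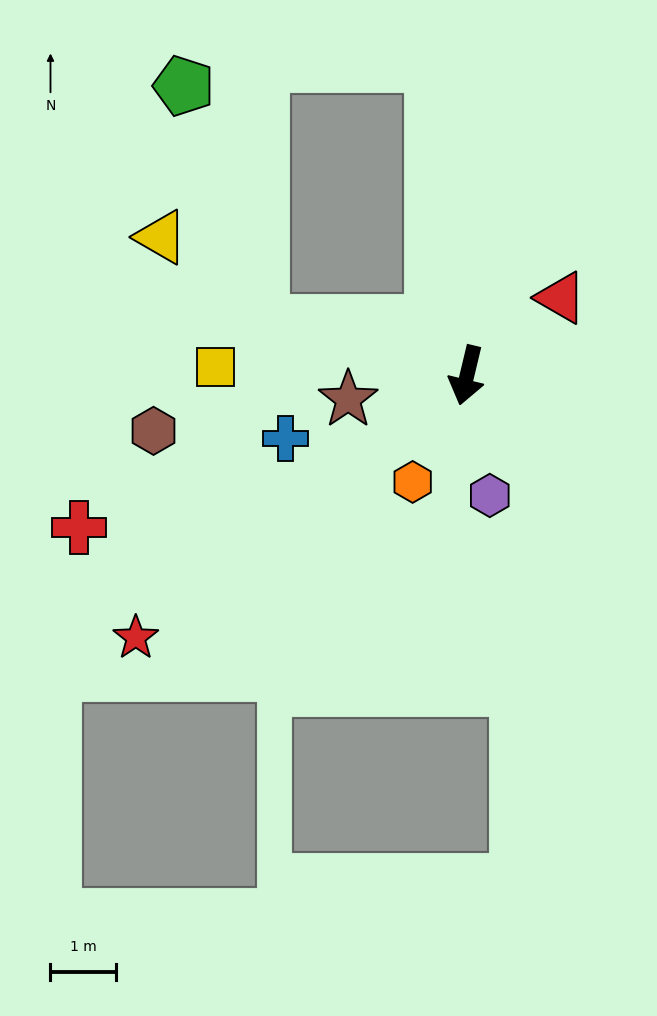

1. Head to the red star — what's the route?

turn right 38°, forward 6.4 m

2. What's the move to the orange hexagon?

turn right 14°, forward 1.8 m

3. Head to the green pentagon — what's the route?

blocked — turn right 91°, forward 3.2 m, then turn right 57°, forward 3.8 m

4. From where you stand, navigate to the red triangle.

turn left 143°, forward 1.9 m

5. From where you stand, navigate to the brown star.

turn right 65°, forward 1.8 m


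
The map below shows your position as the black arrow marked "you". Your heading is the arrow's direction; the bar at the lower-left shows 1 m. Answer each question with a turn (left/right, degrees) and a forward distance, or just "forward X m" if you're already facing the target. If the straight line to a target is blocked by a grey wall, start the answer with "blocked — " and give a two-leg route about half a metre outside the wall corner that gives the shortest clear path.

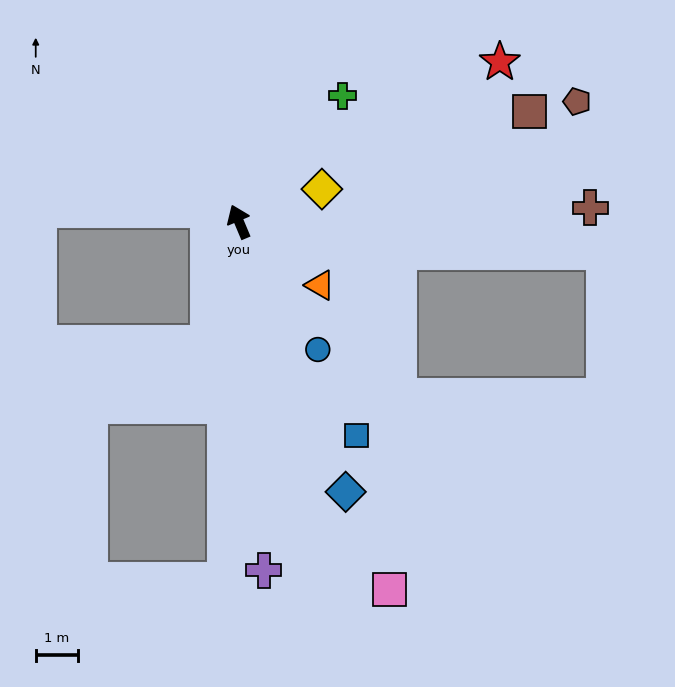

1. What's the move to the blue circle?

turn right 171°, forward 3.6 m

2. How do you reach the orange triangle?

turn right 151°, forward 2.4 m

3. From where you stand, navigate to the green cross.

turn right 62°, forward 3.9 m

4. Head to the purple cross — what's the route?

turn left 161°, forward 8.3 m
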